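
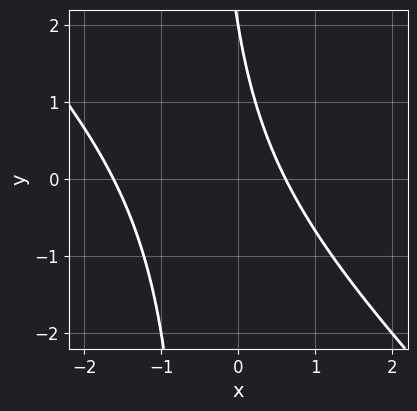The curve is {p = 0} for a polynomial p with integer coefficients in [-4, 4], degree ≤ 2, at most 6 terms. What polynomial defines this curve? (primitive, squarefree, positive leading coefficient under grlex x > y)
1. deg p = 2. The shape is more complex than any degree-1 curve.
2. From the visible intercepts: it meets the y-axis at y = 2 (among the integer gridlines).
3. Matching integer coefficients to the picture gives p.

2*x^2 + 2*x*y + 2*x + y - 2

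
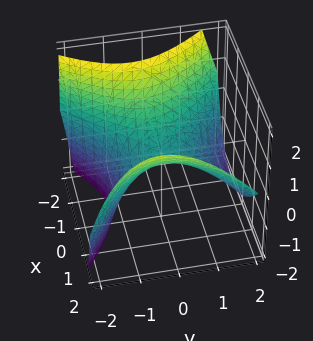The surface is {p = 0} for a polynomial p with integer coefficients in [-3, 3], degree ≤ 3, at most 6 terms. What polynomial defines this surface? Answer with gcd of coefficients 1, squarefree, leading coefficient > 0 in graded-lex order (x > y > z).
First, the degree is 2 — a generic line meets the surface in up to 2 points.
Then, against the integer gridlines: it crosses the y-axis at the gridline y = 0; it meets the z-axis at z = 0 (among the integer gridlines); it crosses the x-axis at the gridline x = 0.
Finally, matching integer coefficients to the picture gives p.

2*x^2 - x*z - 2*y^2 - y*z - 3*z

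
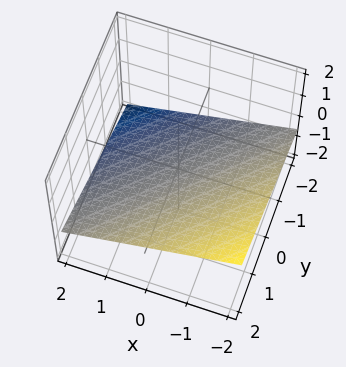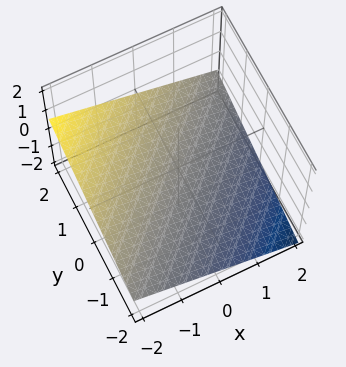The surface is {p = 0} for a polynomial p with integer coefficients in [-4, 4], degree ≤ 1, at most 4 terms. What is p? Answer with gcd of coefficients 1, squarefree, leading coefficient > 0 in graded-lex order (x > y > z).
x - y + 3*z + 2

(a) deg p = 1.
(b) Reading off the gridlines: it crosses the x-axis at the gridline x = -2; it meets the y-axis at y = 2 (among the integer gridlines).
(c) Putting this together gives p.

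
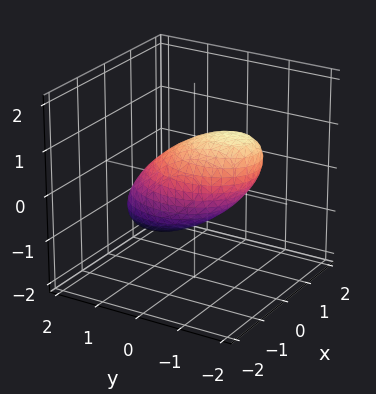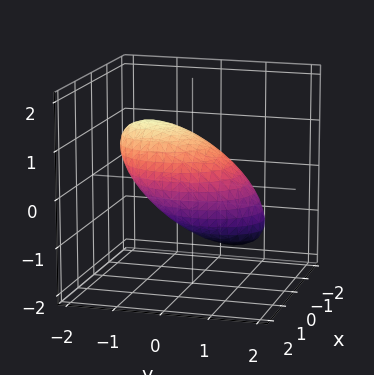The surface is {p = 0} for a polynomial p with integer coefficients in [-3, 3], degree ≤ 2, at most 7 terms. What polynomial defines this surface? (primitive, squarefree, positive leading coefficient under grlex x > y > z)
3*x^2 + 2*y^2 + 3*y*z + 3*z^2 - 3

First, degree: the shape is more complex than any degree-1 surface, so deg p = 2.
Then, checking where it meets the axes: the z-axis gridline crossings are at z ∈ {-1, 1}; among the integer gridlines, it crosses the x-axis at x ∈ {-1, 1}.
Finally, assembling these constraints gives the stated polynomial.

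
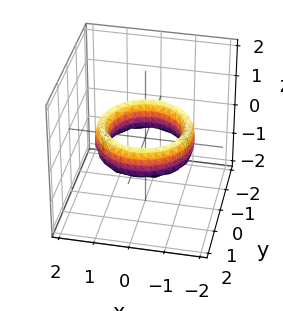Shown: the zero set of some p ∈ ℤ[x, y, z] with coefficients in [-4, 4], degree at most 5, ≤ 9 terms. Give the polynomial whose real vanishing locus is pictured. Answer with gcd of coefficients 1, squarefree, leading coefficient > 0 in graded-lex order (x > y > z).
1. Degree: a generic line meets the surface in up to 4 points, so deg p = 4.
2. By symmetry, the surface is invariant under rotation about z: p = q(x² + y², z).
3. From the axis intercepts and sections: the y-axis gridline crossings are at y ∈ {-1, 1}; the surface avoids every integer z-axis point in the box; among the integer gridlines, it crosses the x-axis at x ∈ {-1, 1}; a circular section at z = 0 has radius exactly 1.
4. Matching integer coefficients to the picture gives p.

x^4 + 2*x^2*y^2 + y^4 - 3*x^2 - 3*y^2 + z^2 + 2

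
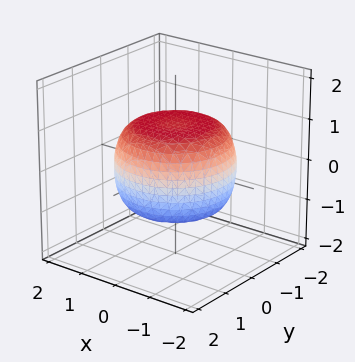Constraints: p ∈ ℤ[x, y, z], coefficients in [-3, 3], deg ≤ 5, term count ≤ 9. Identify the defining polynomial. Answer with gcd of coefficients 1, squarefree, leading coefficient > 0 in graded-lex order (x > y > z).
x^4 + 2*x^2*y^2 + y^4 - x^2 - y^2 + 2*z^2 - 2

First, deg p = 4. A generic line meets the surface in up to 4 points.
Then, symmetries: rotational symmetry about the z-axis ⇒ p depends on x, y only through x² + y².
Then, from the visible intercepts: the z-axis gridline crossings are at z ∈ {-1, 1}; a circular section at z = 1 has radius exactly 1.
Finally, these observations pin down the coefficients.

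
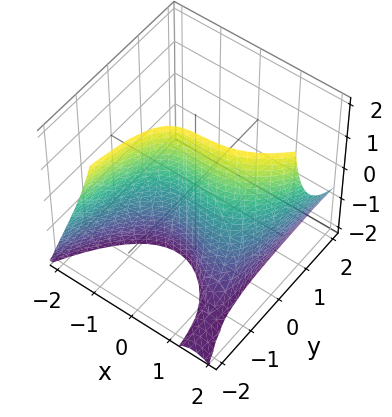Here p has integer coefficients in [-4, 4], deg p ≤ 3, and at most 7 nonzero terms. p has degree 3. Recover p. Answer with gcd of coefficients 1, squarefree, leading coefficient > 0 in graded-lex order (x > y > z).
x^3 - x*y*z - x^2 - 3*y - 1

1. The degree is 3 — the shape is more complex than any degree-2 surface.
2. Reading off the gridlines: the surface avoids every integer z-axis point in the box.
3. Together with the visible shape, these determine p as stated.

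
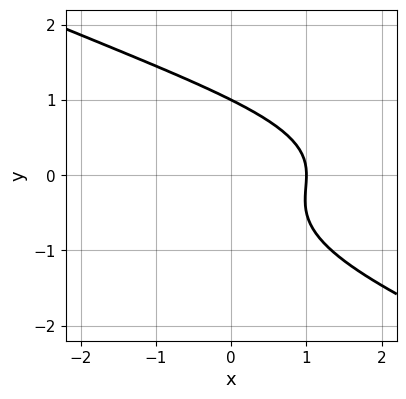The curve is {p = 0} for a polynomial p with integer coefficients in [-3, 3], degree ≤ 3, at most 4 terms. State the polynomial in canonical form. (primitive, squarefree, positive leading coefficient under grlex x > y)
1. deg p = 3. The shape is more complex than any degree-2 curve.
2. From the axis intercepts and sections: one x-axis crossing is at x = 1; it crosses the y-axis at the gridline y = 1.
3. Putting this together gives p.

x*y^2 + 2*y^3 + 2*x - 2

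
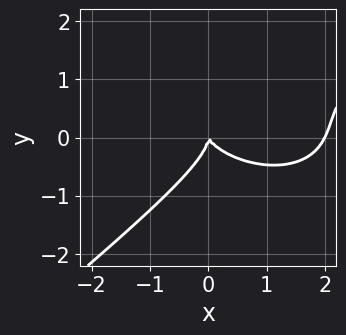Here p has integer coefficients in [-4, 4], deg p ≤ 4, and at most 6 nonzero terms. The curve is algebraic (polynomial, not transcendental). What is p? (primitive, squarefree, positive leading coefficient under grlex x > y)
x^3 + x*y^2 - 3*y^3 - 2*x^2 - x*y

The degree is 3 — the shape is more complex than any degree-2 curve.
From the visible intercepts: the x-axis gridline crossings are at x ∈ {0, 2}; it meets the y-axis at y = 0 (among the integer gridlines).
Assembling these constraints gives the stated polynomial.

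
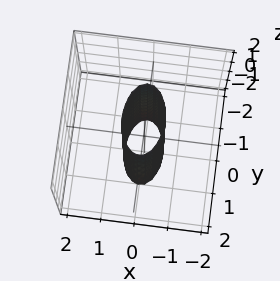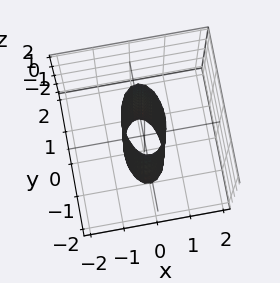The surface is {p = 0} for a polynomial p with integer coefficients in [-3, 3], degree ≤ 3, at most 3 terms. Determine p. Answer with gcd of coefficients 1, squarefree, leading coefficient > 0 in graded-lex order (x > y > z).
3*x^2 + y^2 - 1

First, degree: a cylinder; a quadric, so deg p = 2.
Then, symmetries: it's symmetric under y → −y, forcing even powers of y; it's symmetric under z → −z, forcing even powers of z; mirror symmetry x ↦ −x ⇒ only even powers of x.
Then, checking where it meets the axes: the y-axis gridline crossings are at y ∈ {-1, 1}; it misses every integer gridline on the z-axis.
Finally, putting this together gives p.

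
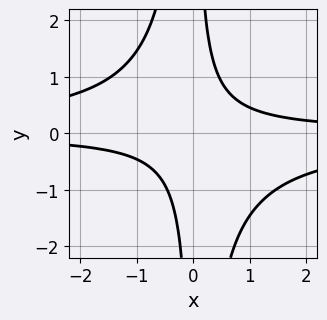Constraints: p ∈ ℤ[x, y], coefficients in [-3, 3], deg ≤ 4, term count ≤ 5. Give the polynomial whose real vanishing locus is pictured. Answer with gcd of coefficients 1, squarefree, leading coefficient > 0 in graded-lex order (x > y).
3*x^2*y^2 + 3*x*y - 2

(a) The degree is 4 — a generic line meets the curve in up to 4 points.
(b) Reading off the gridlines: it misses every integer gridline on the y-axis; it misses every integer gridline on the x-axis.
(c) Together with the visible shape, these determine p as stated.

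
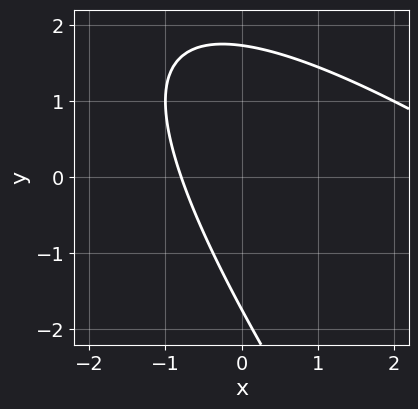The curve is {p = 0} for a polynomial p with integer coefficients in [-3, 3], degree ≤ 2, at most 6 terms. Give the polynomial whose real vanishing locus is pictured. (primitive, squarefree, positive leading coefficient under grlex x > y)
x^2 + 2*x*y + y^2 - 3*x - 3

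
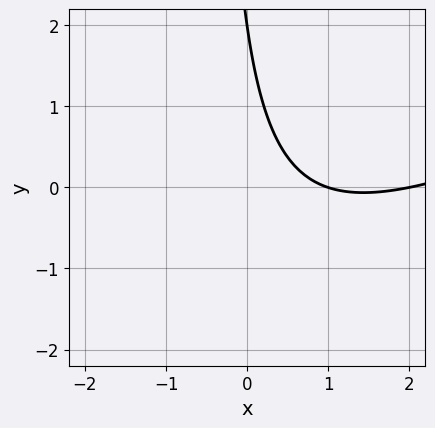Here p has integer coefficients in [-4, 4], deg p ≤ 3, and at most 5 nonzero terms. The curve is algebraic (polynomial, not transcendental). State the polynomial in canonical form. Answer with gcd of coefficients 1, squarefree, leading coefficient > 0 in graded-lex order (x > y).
First, degree: no degree-1 curve has this shape, so deg p = 2.
Then, observable constraints: the x-axis gridline crossings are at x ∈ {1, 2}; it crosses the y-axis at the gridline y = 2.
Finally, together with the visible shape, these determine p as stated.

x^2 - 2*x*y - 3*x - y + 2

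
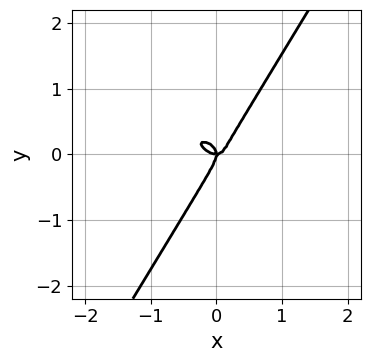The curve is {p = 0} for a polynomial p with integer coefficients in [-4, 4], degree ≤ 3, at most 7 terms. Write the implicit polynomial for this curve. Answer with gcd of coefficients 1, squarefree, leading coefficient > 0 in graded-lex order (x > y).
3*x^3 + 3*x^2*y + 2*x*y^2 - 3*y^3 - x*y

First, the degree is 3 — the shape is more complex than any degree-2 curve.
Next, reading off the gridlines: one x-axis crossing is at x = 0; it crosses the y-axis at the gridline y = 0.
Finally, matching integer coefficients to the picture gives p.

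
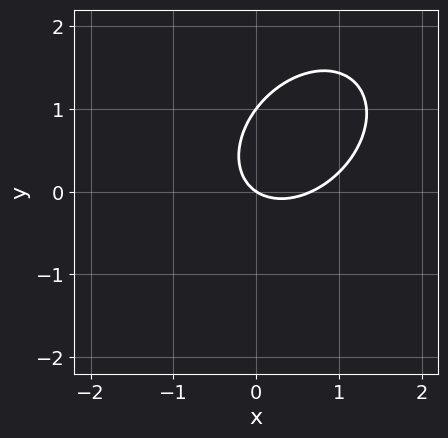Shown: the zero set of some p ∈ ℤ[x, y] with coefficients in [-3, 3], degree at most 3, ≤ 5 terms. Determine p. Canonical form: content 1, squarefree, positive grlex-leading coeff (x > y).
The degree is 2 — a generic line meets the curve in up to 2 points.
From the visible intercepts: it crosses the x-axis at the gridline x = 0; the y-axis gridline crossings are at y ∈ {0, 1}.
The integer polynomial consistent with all of this is the stated p.

3*x^2 - 2*x*y + 3*y^2 - 2*x - 3*y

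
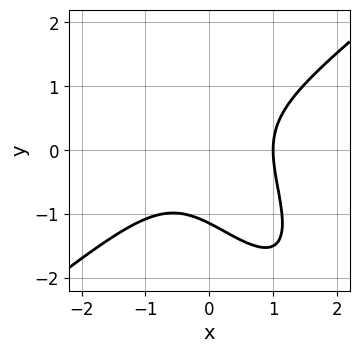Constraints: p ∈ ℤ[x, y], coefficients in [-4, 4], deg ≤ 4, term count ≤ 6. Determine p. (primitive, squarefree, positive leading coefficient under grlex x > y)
3*x^3 - 3*x*y^2 - 2*y^3 - 3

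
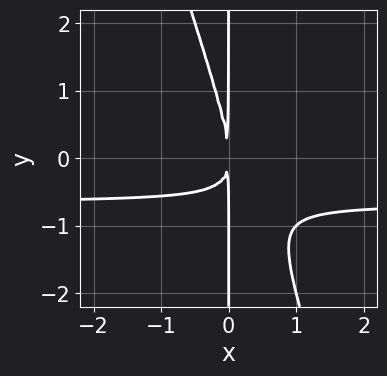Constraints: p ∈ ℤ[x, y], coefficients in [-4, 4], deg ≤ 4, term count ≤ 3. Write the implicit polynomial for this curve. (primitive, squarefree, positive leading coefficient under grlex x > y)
deg p = 3.
From the axis intercepts and sections: the visible y-axis segment lies entirely on the curve.
Fitting integer coefficients to these (and the overall shape) gives p.

3*x^2*y + x*y^2 + 2*x^2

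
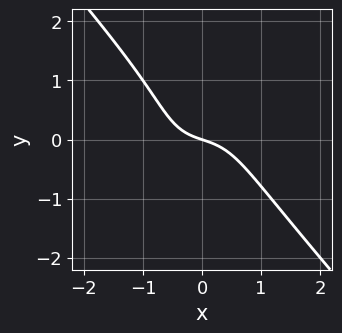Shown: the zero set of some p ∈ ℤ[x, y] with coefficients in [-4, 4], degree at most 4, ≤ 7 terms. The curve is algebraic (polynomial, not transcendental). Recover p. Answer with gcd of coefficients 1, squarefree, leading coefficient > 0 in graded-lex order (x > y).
3*x^3 + 2*y^3 - y^2 + x + 3*y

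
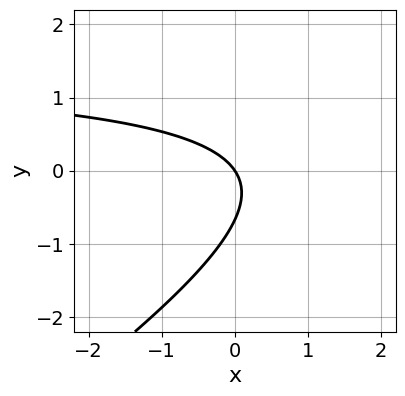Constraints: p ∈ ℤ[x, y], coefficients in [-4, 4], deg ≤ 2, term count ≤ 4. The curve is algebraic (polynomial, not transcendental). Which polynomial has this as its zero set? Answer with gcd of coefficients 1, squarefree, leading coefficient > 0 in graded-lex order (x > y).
1. deg p = 2. No degree-1 curve has this shape.
2. Against the integer gridlines: it crosses the x-axis at the gridline x = 0; one y-axis crossing is at y = 0.
3. Solving for integer coefficients yields p as stated.

2*x*y - 3*y^2 - 3*x - 2*y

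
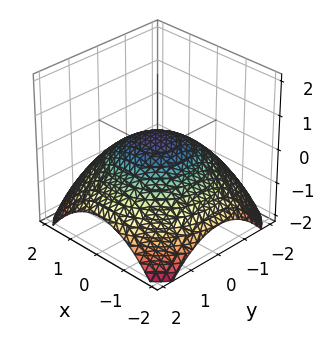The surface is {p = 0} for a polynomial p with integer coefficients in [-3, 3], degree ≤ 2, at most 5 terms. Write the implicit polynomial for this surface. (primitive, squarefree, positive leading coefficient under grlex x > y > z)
First, deg p = 2. A generic line meets the surface in up to 2 points.
Next, by symmetry, the z-axis is an axis of rotation, so x and y enter only as x² + y².
Next, checking where it meets the axes: the y-axis gridline crossings are at y ∈ {-1, 1}; a circular section at z = 0 has radius exactly 1.
Finally, assembling these constraints gives the stated polynomial. Check: (1, 0, 0) on the x-axis lies on the surface, and p(1, 0, 0) = 0. ✓

x^2 + y^2 + 3*z - 1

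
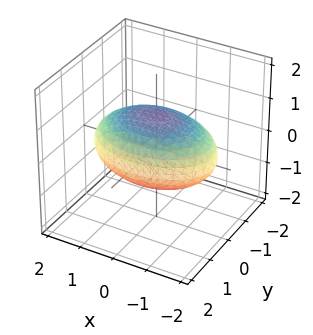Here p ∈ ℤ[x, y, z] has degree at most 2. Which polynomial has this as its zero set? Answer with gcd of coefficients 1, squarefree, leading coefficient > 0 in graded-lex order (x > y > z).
(a) Degree: a closed, bounded, convex surface; a quadric, so deg p = 2.
(b) Symmetries: it's symmetric under y → −y, forcing even powers of y; mirror symmetry z ↦ −z ⇒ only even powers of z; the x ↦ −x reflection is a symmetry, so x appears only in even powers.
(c) Observable constraints: the z-axis gridline crossings are at z ∈ {-1, 1}.
(d) These observations pin down the coefficients.

x^2 + 2*y^2 + 3*z^2 - 3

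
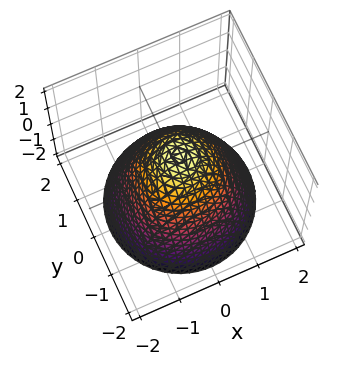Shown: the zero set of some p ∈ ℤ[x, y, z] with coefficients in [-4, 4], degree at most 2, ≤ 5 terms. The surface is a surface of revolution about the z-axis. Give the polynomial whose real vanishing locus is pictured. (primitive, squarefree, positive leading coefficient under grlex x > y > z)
x^2 + y^2 + z - 1

First, the degree is 2 — a generic line meets the surface in up to 2 points.
Then, symmetries: rotational symmetry about the z-axis ⇒ p depends on x, y only through x² + y².
Then, observable constraints: the x-axis gridline crossings are at x ∈ {-1, 1}; a circular section at z = 0 has radius exactly 1; one z-axis crossing is at z = 1; the y-axis gridline crossings are at y ∈ {-1, 1}.
Finally, solving for integer coefficients yields p as stated.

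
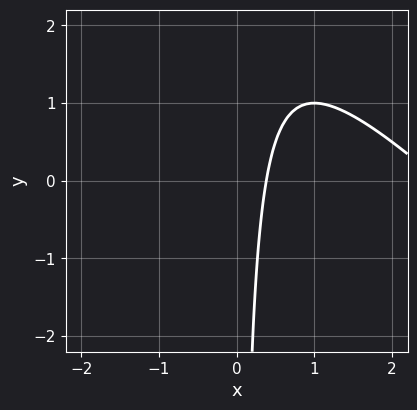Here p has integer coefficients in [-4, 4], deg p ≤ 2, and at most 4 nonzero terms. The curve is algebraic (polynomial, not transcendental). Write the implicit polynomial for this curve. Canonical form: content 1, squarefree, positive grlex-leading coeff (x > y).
The degree is 2 — no degree-1 curve has this shape.
Checking where it meets the axes: it misses every integer gridline on the y-axis.
These observations pin down the coefficients.

x^2 + x*y - 3*x + 1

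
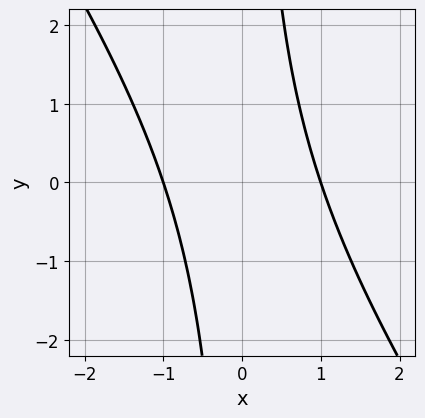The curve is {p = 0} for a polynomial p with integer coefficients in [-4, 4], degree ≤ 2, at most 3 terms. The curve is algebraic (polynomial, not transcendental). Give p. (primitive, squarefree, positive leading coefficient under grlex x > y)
First, degree: the shape is more complex than any degree-1 curve, so deg p = 2.
Next, checking where it meets the axes: no y-intercept at any integer in the box; the x-axis gridline crossings are at x ∈ {-1, 1}.
Finally, fitting integer coefficients to these (and the overall shape) gives p.

3*x^2 + 2*x*y - 3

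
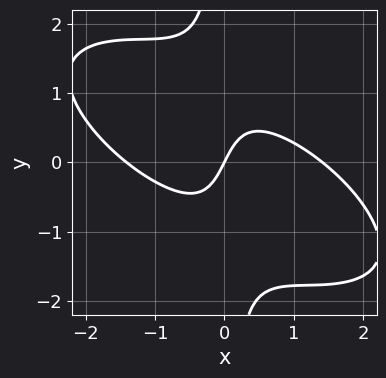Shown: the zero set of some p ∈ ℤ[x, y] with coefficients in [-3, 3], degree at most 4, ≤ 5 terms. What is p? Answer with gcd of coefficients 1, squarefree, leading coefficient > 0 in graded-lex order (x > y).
deg p = 3.
Against the integer gridlines: it meets the y-axis at y = 0 (among the integer gridlines); it crosses the x-axis at the gridline x = 0.
Putting this together gives p.

x^3 + 2*x^2*y + 2*x*y^2 - 2*x + y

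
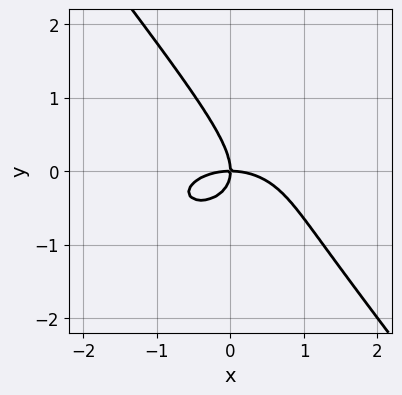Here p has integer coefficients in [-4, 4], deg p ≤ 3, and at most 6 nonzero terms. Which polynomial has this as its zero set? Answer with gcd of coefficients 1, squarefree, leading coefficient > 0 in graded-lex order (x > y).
1. Degree: a generic line meets the curve in up to 3 points, so deg p = 3.
2. From the axis intercepts and sections: it crosses the y-axis at the gridline y = 0; it meets the x-axis at x = 0 (among the integer gridlines).
3. These observations pin down the coefficients.

x^3 + 2*x*y^2 + 2*y^3 + 2*x*y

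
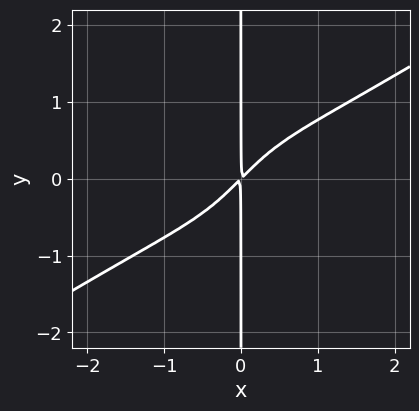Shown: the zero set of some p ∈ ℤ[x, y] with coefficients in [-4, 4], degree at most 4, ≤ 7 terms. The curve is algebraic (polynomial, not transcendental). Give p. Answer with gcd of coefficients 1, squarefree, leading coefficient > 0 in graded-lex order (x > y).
2*x^4 - 2*x^3*y - 2*x^2*y^2 + 3*x^2 - 3*x*y

(a) deg p = 4. A generic line meets the curve in up to 4 points.
(b) Checking where it meets the axes: the visible y-axis segment lies entirely on the curve.
(c) Fitting integer coefficients to these (and the overall shape) gives p.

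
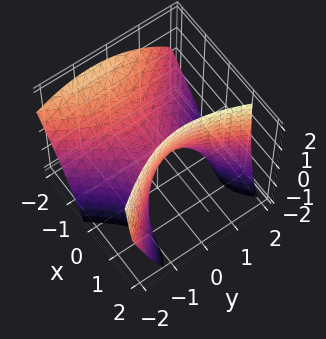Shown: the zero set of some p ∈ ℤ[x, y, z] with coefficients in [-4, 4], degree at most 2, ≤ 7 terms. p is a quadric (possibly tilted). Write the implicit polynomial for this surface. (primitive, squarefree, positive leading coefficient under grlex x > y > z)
(a) Degree: a generic line meets the surface in up to 2 points, so deg p = 2.
(b) Observable constraints: one z-axis crossing is at z = 0; one x-axis crossing is at x = 0.
(c) Matching integer coefficients to the picture gives p.

3*x^2 + x*y + 3*x*z - 2*y^2 - 3*z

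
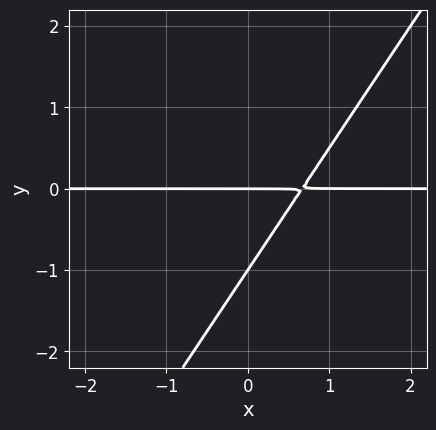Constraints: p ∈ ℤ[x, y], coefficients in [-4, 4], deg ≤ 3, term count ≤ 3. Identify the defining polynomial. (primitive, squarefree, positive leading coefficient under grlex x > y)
deg p = 2. No degree-1 curve has this shape.
Observable constraints: every point of the x-axis in the box is on the curve; the y-axis gridline crossings are at y ∈ {-1, 0}.
Assembling these constraints gives the stated polynomial.

3*x*y - 2*y^2 - 2*y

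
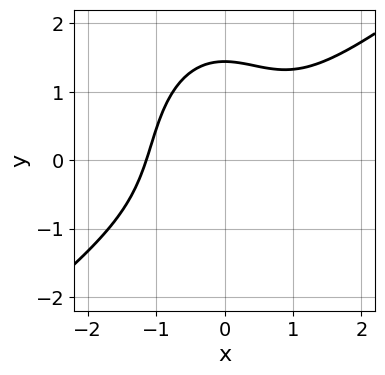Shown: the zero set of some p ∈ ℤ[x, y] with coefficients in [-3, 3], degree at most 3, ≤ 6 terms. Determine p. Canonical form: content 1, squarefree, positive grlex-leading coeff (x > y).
2*x^3 - 2*x^2*y - y^3 + 3

1. The degree is 3 — a generic line meets the curve in up to 3 points.
2. Matching integer coefficients to the picture gives p.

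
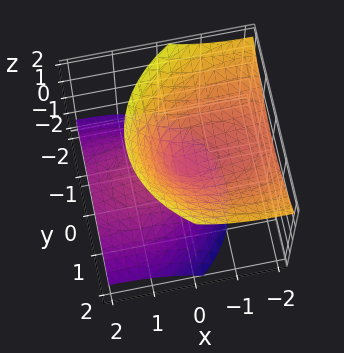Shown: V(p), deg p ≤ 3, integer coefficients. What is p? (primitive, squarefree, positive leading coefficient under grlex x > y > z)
(a) I count 2 distinct pieces. Treating them together as one polynomial.
(b) deg p = 2. No degree-1 surface has this shape.
(c) From the visible intercepts: it meets the z-axis at z = 0 (among the integer gridlines); it crosses the y-axis at the gridline y = 0.
(d) Putting this together gives p.

x^2 + 3*x*z + 2*y^2 - 2*z^2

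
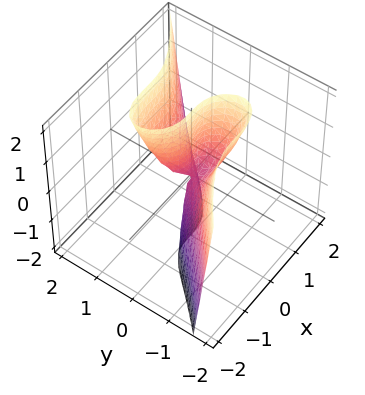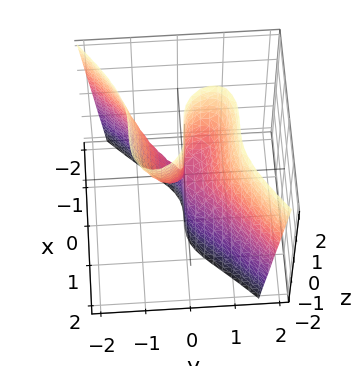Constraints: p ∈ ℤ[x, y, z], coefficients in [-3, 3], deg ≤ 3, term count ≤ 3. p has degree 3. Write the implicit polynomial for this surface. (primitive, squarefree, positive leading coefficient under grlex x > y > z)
(a) deg p = 3. A generic line meets the surface in up to 3 points.
(b) From the axis intercepts and sections: it crosses the x-axis at the gridline x = 0; one y-axis crossing is at y = 0; every point of the z-axis in the box is on the surface.
(c) The integer polynomial consistent with all of this is the stated p.

2*x^3 - 3*y^3 + 2*y*z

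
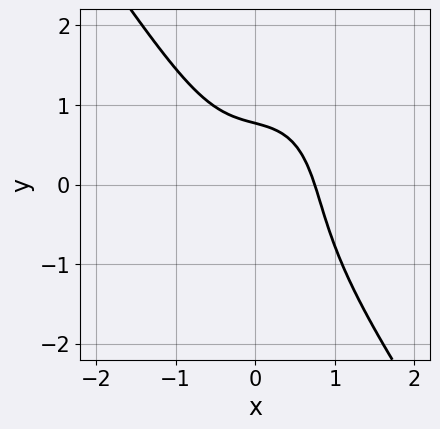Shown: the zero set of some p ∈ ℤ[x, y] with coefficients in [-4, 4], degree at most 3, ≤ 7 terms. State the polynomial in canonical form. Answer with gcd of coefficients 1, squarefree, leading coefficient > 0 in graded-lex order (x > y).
Degree: no degree-2 curve has this shape, so deg p = 3.
The integer polynomial consistent with all of this is the stated p.

3*x^3 + y^3 + x + 2*y - 2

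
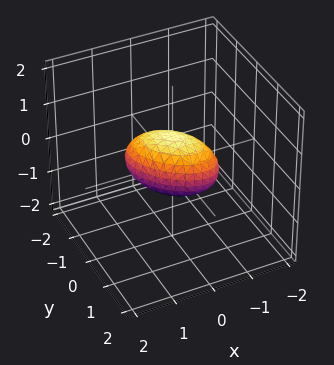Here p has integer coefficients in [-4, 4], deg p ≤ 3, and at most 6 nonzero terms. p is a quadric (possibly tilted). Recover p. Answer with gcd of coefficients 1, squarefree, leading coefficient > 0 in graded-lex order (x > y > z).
3*x^2 + 3*x*y + 3*y^2 + 3*z^2 - 2

1. Degree: no degree-1 surface has this shape, so deg p = 2.
2. Solving for integer coefficients yields p as stated.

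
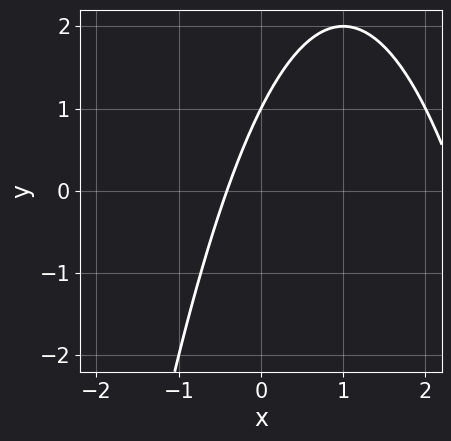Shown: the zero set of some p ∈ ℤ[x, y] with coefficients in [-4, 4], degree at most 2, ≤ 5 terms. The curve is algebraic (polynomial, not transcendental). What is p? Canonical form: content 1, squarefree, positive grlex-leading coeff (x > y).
1. Degree: no degree-1 curve has this shape, so deg p = 2.
2. From the visible intercepts: one y-axis crossing is at y = 1.
3. Solving for integer coefficients yields p as stated.

x^2 - 2*x + y - 1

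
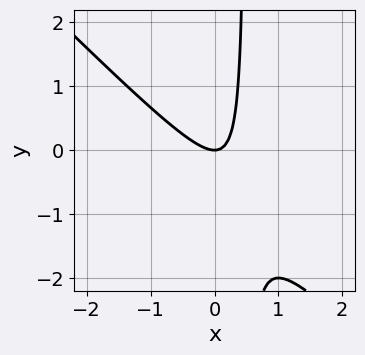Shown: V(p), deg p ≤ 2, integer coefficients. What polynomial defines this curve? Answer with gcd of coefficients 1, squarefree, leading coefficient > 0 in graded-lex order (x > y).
1. The degree is 2 — a generic line meets the curve in up to 2 points.
2. Observable constraints: it meets the y-axis at y = 0 (among the integer gridlines); it meets the x-axis at x = 0 (among the integer gridlines).
3. These observations pin down the coefficients.

2*x^2 + 2*x*y - y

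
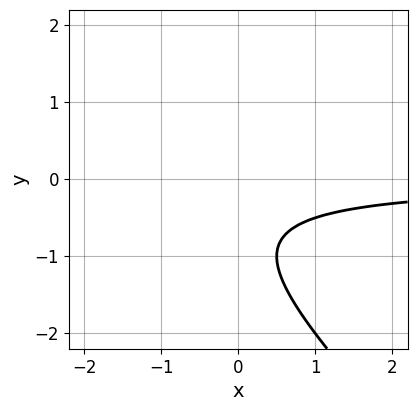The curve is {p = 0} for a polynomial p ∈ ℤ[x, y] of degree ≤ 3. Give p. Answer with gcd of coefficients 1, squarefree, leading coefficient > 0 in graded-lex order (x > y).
2*x*y + 2*y^2 + 3*y + 2

deg p = 2. No degree-1 curve has this shape.
Checking where it meets the axes: it misses every integer gridline on the y-axis; the curve avoids every integer x-axis point in the box.
The integer polynomial consistent with all of this is the stated p.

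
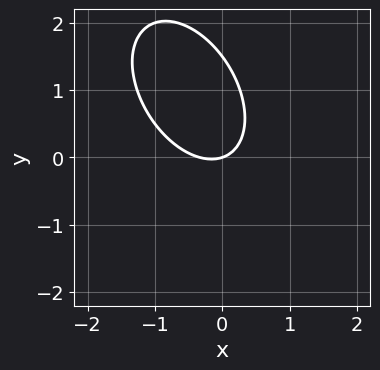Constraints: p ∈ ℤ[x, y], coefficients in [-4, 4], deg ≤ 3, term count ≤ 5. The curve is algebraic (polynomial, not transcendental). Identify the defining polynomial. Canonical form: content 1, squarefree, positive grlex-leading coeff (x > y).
Degree: the shape is more complex than any degree-1 curve, so deg p = 2.
From the axis intercepts and sections: it meets the y-axis at y = 0 (among the integer gridlines); it crosses the x-axis at the gridline x = 0.
Assembling these constraints gives the stated polynomial.

3*x^2 + 2*x*y + 2*y^2 + x - 3*y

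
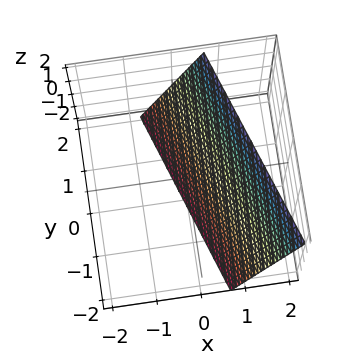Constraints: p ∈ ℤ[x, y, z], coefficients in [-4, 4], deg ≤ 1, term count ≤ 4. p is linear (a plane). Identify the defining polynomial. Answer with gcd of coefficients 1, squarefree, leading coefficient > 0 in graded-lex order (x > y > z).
3*x + y - z - 2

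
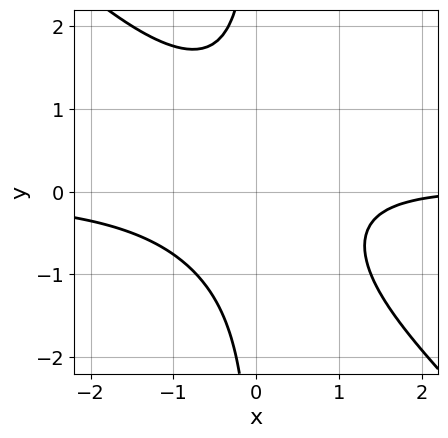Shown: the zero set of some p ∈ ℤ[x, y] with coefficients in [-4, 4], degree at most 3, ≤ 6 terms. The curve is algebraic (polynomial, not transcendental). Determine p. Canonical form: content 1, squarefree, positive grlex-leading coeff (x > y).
3*x^2*y + 3*x*y^2 - x + 3

(a) deg p = 3. No degree-2 curve has this shape.
(b) From the visible intercepts: the curve avoids every integer y-axis point in the box; it misses every integer gridline on the x-axis.
(c) Putting this together gives p.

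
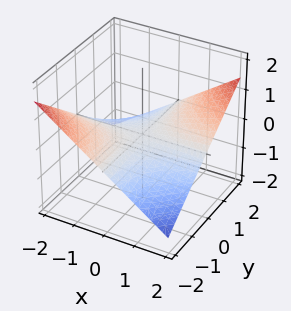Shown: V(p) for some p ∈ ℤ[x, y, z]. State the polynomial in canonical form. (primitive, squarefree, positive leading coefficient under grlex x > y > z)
The degree is 2 — a hyperbolic paraboloid; a quadric.
From the visible intercepts: the visible y-axis segment lies entirely on the surface; the visible x-axis segment lies entirely on the surface; one z-axis crossing is at z = 0.
Matching integer coefficients to the picture gives p.

x*y - 3*z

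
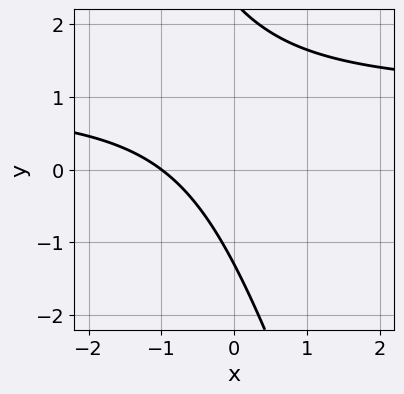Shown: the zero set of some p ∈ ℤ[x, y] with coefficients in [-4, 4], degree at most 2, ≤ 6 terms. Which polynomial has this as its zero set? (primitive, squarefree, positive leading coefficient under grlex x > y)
3*x*y + y^2 - 3*x - y - 3

1. Degree: the shape is more complex than any degree-1 curve, so deg p = 2.
2. Checking where it meets the axes: it meets the x-axis at x = -1 (among the integer gridlines).
3. Fitting integer coefficients to these (and the overall shape) gives p.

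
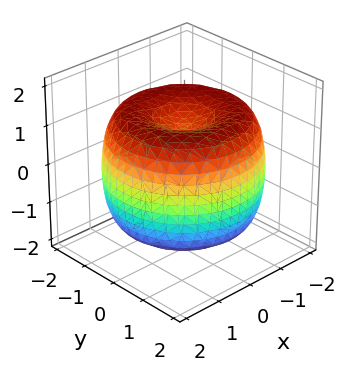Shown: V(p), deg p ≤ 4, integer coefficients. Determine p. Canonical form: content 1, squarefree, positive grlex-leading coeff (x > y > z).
x^4 + 2*x^2*y^2 + y^4 - 3*x^2 - 3*y^2 + 2*z^2 - 2

(a) Degree: no degree-3 surface has this shape, so deg p = 4.
(b) By symmetry, the z-axis is an axis of rotation, so x and y enter only as x² + y².
(c) Against the integer gridlines: a circular section at z = 1 has radius between 1 and 2; among the integer gridlines, it crosses the z-axis at z ∈ {-1, 1}.
(d) Together with the visible shape, these determine p as stated.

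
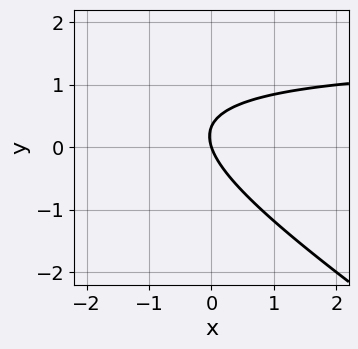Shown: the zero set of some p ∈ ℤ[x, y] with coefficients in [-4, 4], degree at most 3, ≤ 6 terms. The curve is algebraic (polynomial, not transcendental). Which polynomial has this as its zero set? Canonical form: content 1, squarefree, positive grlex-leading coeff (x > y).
2*x*y + 3*y^2 - 3*x - y

Degree: the shape is more complex than any degree-1 curve, so deg p = 2.
Reading off the gridlines: it meets the y-axis at y = 0 (among the integer gridlines); it crosses the x-axis at the gridline x = 0.
Assembling these constraints gives the stated polynomial.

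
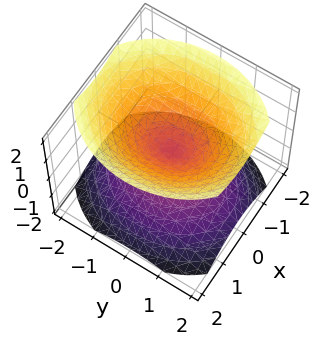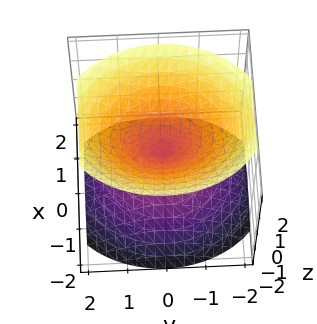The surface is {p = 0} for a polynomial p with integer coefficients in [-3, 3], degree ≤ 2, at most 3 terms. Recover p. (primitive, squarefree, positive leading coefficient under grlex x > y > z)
3*x^2 + 2*y^2 - 3*z^2

(a) There are 2 components. Treating them together as one polynomial.
(b) deg p = 2. Two nappes meeting at a single point; a quadric.
(c) Symmetries: mirror symmetry z ↦ −z ⇒ only even powers of z; it's symmetric under y → −y, forcing even powers of y; it's symmetric under x → −x, forcing even powers of x.
(d) Checking where it meets the axes: one x-axis crossing is at x = 0; it crosses the y-axis at the gridline y = 0; it crosses the z-axis at the gridline z = 0.
(e) Assembling these constraints gives the stated polynomial.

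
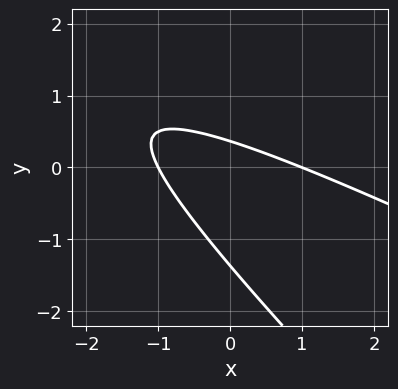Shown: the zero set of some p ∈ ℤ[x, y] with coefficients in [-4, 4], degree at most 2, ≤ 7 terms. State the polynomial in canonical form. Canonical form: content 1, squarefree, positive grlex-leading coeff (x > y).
1. Degree: the shape is more complex than any degree-1 curve, so deg p = 2.
2. Observable constraints: among the integer gridlines, it crosses the x-axis at x ∈ {-1, 1}.
3. The integer polynomial consistent with all of this is the stated p.

x^2 + 3*x*y + 2*y^2 + 2*y - 1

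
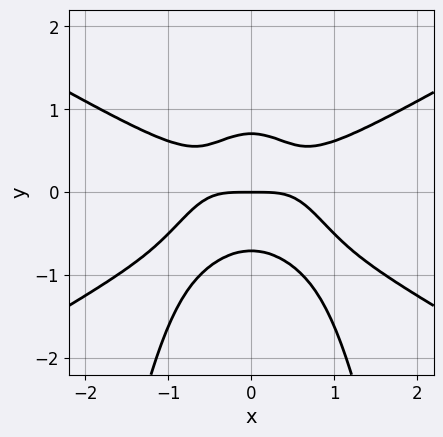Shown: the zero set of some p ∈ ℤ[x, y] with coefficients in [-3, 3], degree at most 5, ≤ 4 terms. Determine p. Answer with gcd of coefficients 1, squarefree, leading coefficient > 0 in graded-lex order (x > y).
x^4 - 3*x^2*y^2 - 2*y^3 + y

1. The degree is 4 — a generic line meets the curve in up to 4 points.
2. Symmetries: it's symmetric under x → −x, forcing even powers of x.
3. From the axis intercepts and sections: one x-axis crossing is at x = 0; one y-axis crossing is at y = 0.
4. Matching integer coefficients to the picture gives p.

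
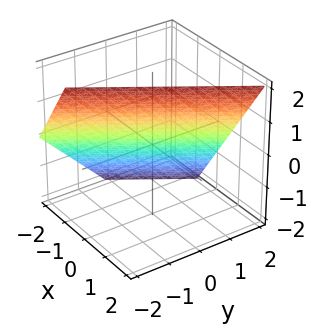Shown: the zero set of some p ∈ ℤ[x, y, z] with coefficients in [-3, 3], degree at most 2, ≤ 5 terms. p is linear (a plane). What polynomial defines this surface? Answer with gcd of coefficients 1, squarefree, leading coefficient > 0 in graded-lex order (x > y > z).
3*x - 2*y - 2*z + 2

1. deg p = 1.
2. Reading off the gridlines: it meets the z-axis at z = 1 (among the integer gridlines); it crosses the y-axis at the gridline y = 1.
3. These observations pin down the coefficients.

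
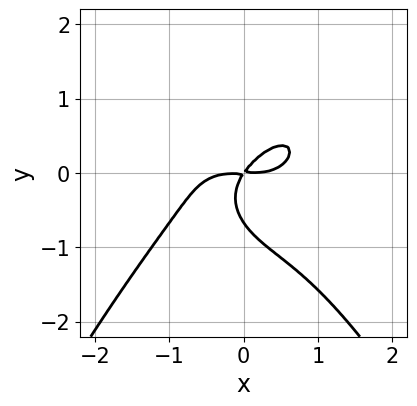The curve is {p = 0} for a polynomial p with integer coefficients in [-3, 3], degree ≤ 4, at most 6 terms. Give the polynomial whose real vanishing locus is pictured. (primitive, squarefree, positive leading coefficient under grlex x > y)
First, deg p = 4.
Finally, matching integer coefficients to the picture gives p.

2*x^4 + 3*y^3 - 3*x*y + 2*y^2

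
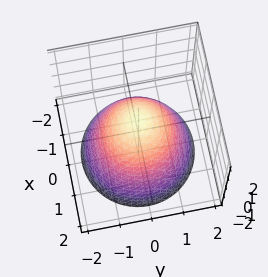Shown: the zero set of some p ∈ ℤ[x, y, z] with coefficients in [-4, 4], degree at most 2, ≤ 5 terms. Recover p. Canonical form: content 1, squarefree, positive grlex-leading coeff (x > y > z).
x^2 + y^2 + z - 1

First, deg p = 2. The shape is more complex than any degree-1 surface.
Then, by symmetry, the surface is invariant under rotation about z: p = q(x² + y², z).
Then, checking where it meets the axes: one z-axis crossing is at z = 1; the y-axis gridline crossings are at y ∈ {-1, 1}; a circular section at z = -2 has radius between 1 and 2; the x-axis gridline crossings are at x ∈ {-1, 1}.
Finally, together with the visible shape, these determine p as stated.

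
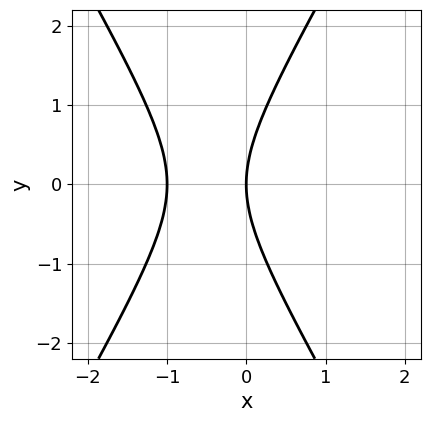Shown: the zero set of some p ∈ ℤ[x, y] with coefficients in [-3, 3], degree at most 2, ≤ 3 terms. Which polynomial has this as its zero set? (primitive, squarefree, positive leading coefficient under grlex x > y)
3*x^2 - y^2 + 3*x

Degree: the shape is more complex than any degree-1 curve, so deg p = 2.
Symmetries: it's symmetric under y → −y, forcing even powers of y.
Reading off the gridlines: it crosses the y-axis at the gridline y = 0; among the integer gridlines, it crosses the x-axis at x ∈ {-1, 0}.
Fitting integer coefficients to these (and the overall shape) gives p.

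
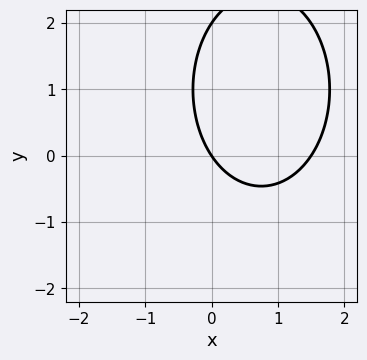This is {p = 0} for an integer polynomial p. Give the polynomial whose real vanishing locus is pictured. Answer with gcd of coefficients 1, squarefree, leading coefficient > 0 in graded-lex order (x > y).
2*x^2 + y^2 - 3*x - 2*y

(a) The degree is 2 — no degree-1 curve has this shape.
(b) Checking where it meets the axes: among the integer gridlines, it crosses the y-axis at y ∈ {0, 2}; one x-axis crossing is at x = 0.
(c) Fitting integer coefficients to these (and the overall shape) gives p.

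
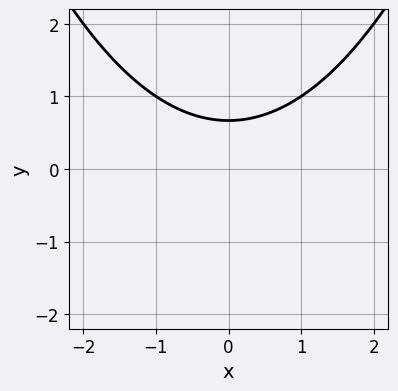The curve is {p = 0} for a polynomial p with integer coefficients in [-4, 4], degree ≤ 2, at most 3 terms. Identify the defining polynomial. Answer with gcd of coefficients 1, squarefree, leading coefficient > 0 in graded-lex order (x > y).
1. Degree: no degree-1 curve has this shape, so deg p = 2.
2. Symmetries: the x ↦ −x reflection is a symmetry, so x appears only in even powers.
3. Observable constraints: no x-intercept at any integer in the box.
4. Putting this together gives p.

x^2 - 3*y + 2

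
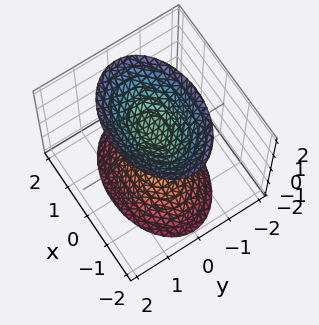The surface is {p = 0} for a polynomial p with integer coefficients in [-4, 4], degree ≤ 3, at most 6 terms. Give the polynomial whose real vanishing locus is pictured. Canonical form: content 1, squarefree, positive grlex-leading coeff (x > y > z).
1. I count 2 distinct pieces.
2. deg p = 2.
3. Symmetries: mirror symmetry y ↦ −y ⇒ only even powers of y; the z ↦ −z reflection is a symmetry, so z appears only in even powers; it's symmetric under x → −x, forcing even powers of x.
4. Reading off the gridlines: it misses every integer gridline on the x-axis; among the integer gridlines, it crosses the z-axis at z ∈ {-1, 1}; no y-intercept at any integer in the box.
5. Assembling these constraints gives the stated polynomial.

x^2 + 2*y^2 - z^2 + 1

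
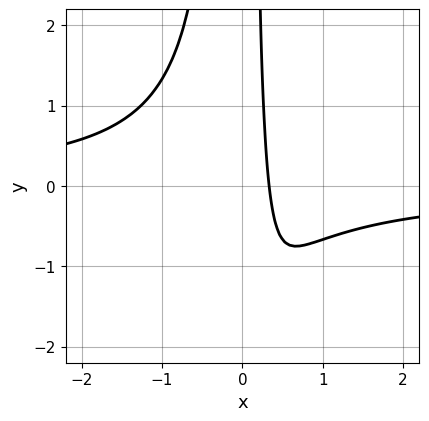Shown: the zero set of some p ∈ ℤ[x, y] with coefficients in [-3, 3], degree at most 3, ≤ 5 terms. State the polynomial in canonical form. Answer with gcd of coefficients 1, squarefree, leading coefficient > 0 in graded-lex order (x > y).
First, degree: no degree-2 curve has this shape, so deg p = 3.
Next, against the integer gridlines: it misses every integer gridline on the y-axis.
Finally, matching integer coefficients to the picture gives p.

3*x^2*y + 3*x - 1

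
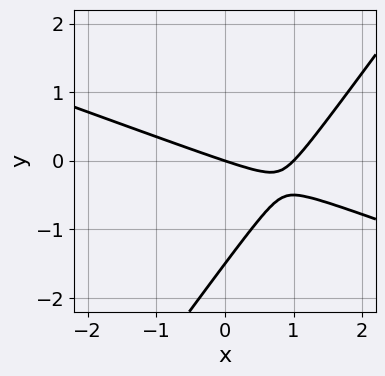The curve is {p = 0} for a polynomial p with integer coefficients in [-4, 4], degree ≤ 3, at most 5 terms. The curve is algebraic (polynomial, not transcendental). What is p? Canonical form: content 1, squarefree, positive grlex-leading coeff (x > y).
x^2 + 2*x*y - 2*y^2 - x - 3*y

1. deg p = 2.
2. Checking where it meets the axes: it meets the y-axis at y = 0 (among the integer gridlines); among the integer gridlines, it crosses the x-axis at x ∈ {0, 1}.
3. The integer polynomial consistent with all of this is the stated p.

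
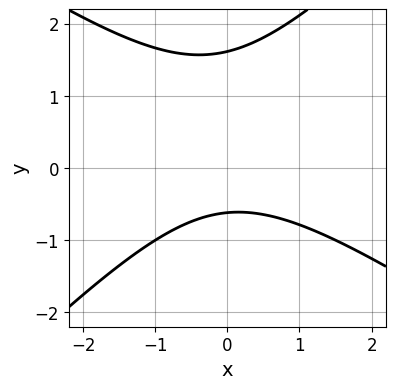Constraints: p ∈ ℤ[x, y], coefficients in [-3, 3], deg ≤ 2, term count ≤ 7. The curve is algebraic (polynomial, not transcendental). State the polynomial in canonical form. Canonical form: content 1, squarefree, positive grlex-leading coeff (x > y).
2*x^2 + x*y - 3*y^2 + 3*y + 3

First, deg p = 2.
Next, checking where it meets the axes: the curve avoids every integer x-axis point in the box.
Finally, together with the visible shape, these determine p as stated.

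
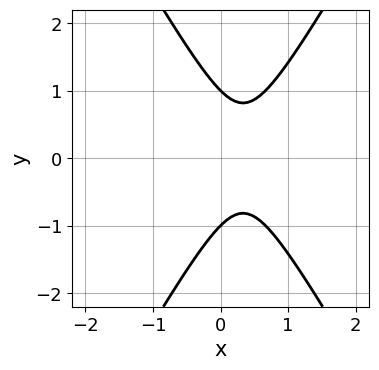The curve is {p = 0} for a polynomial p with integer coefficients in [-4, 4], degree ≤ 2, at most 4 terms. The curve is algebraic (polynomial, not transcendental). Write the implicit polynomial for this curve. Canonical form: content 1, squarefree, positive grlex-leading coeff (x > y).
First, degree: no degree-1 curve has this shape, so deg p = 2.
Next, symmetries: the y ↦ −y reflection is a symmetry, so y appears only in even powers.
Then, observable constraints: the y-axis gridline crossings are at y ∈ {-1, 1}; the curve avoids every integer x-axis point in the box.
Finally, fitting integer coefficients to these (and the overall shape) gives p.

3*x^2 - y^2 - 2*x + 1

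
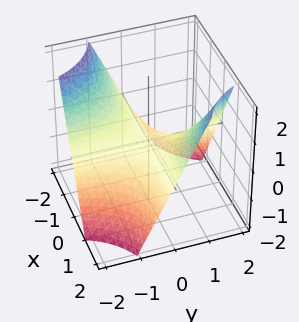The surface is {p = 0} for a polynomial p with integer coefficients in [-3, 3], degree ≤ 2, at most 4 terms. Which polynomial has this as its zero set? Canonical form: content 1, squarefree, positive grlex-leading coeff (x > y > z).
deg p = 2. A saddle surface; a quadric.
From the visible intercepts: every point of the x-axis in the box is on the surface; one z-axis crossing is at z = 0.
These observations pin down the coefficients. Check: (0, 1, 0) on the y-axis lies on the surface, and p(0, 1, 0) = 0. ✓

x*y - z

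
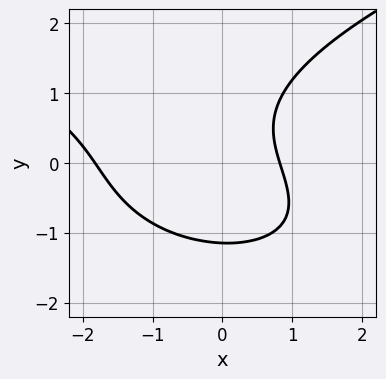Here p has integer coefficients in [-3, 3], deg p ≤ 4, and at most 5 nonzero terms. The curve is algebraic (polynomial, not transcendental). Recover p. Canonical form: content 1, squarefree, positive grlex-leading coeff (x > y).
2*y^3 - 2*x^2 - 2*x*y - 2*x + 3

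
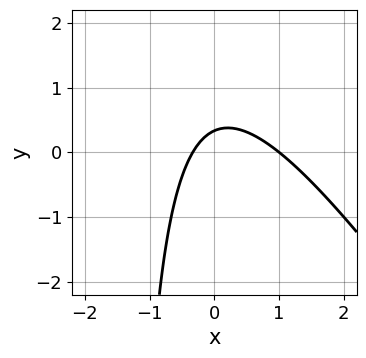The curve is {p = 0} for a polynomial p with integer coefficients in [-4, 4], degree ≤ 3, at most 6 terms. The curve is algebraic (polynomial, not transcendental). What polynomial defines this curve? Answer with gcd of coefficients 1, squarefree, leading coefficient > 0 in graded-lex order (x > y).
1. Degree: a generic line meets the curve in up to 2 points, so deg p = 2.
2. Against the integer gridlines: it crosses the x-axis at the gridline x = 1.
3. Matching integer coefficients to the picture gives p.

3*x^2 + 2*x*y - 2*x + 3*y - 1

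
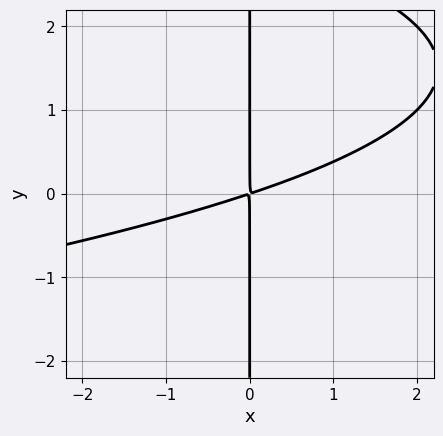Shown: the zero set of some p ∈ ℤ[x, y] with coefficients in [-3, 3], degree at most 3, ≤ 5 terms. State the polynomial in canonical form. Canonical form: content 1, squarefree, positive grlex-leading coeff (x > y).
(a) The degree is 3 — no degree-2 curve has this shape.
(b) Reading off the gridlines: every point of the y-axis in the box is on the curve.
(c) Together with the visible shape, these determine p as stated.

x*y^2 + x^2 - 3*x*y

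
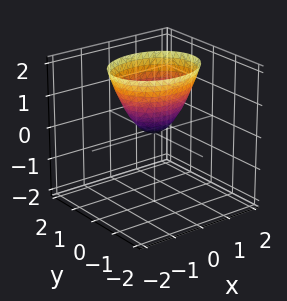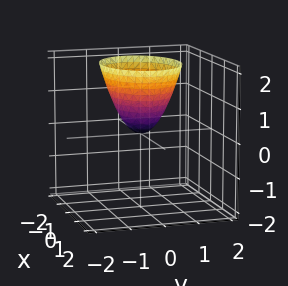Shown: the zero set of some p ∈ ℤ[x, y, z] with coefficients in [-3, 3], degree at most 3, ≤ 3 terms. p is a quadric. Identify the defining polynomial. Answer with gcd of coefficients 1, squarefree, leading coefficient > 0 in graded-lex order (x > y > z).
2*x^2 + 3*y^2 - 2*z

(a) Degree: a paraboloid; a quadric, so deg p = 2.
(b) Symmetries: mirror symmetry x ↦ −x ⇒ only even powers of x; the y ↦ −y reflection is a symmetry, so y appears only in even powers.
(c) Observable constraints: it meets the y-axis at y = 0 (among the integer gridlines); it crosses the x-axis at the gridline x = 0.
(d) Assembling these constraints gives the stated polynomial.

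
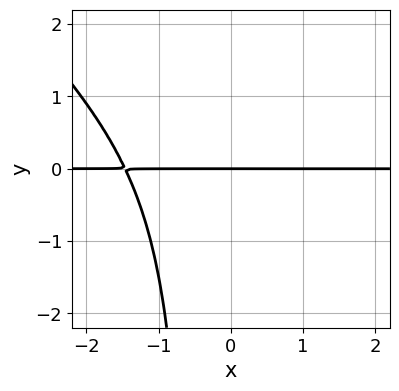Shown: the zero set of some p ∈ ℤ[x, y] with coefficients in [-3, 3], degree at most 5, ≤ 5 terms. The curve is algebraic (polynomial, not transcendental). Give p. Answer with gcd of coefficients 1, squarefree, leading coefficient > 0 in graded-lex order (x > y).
3*x^3*y + 3*x^2*y^2 + 3*x^2*y + x*y^2 + 3*y

First, the degree is 4 — a generic line meets the curve in up to 4 points.
Next, reading off the gridlines: it crosses the y-axis at the gridline y = 0; every point of the x-axis in the box is on the curve.
Finally, together with the visible shape, these determine p as stated.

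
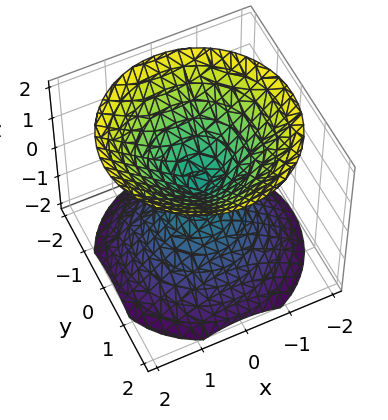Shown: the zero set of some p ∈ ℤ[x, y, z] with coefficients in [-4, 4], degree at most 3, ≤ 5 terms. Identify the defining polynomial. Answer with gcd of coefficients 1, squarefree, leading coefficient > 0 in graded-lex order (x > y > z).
x^2 + y^2 - z^2

(a) I count 2 distinct pieces.
(b) deg p = 2.
(c) Symmetries: the z-axis is an axis of rotation, so x and y enter only as x² + y²; mirror symmetry z ↦ −z ⇒ only even powers of z.
(d) Observable constraints: a circular section at z = 1 has radius exactly 1; it meets the y-axis at y = 0 (among the integer gridlines).
(e) Together with the visible shape, these determine p as stated.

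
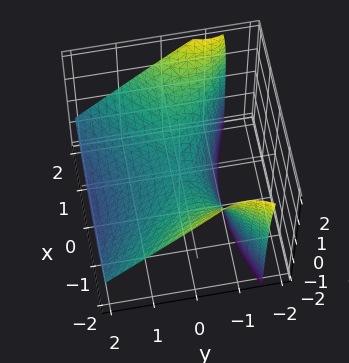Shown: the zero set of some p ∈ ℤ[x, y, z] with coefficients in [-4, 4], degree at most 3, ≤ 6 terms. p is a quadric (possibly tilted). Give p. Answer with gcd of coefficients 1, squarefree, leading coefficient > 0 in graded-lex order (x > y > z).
x^2 - 2*y^2 - 2*y*z - 3*z

deg p = 2. No degree-1 surface has this shape.
Reading off the gridlines: it crosses the x-axis at the gridline x = 0; one z-axis crossing is at z = 0; it meets the y-axis at y = 0 (among the integer gridlines).
Putting this together gives p.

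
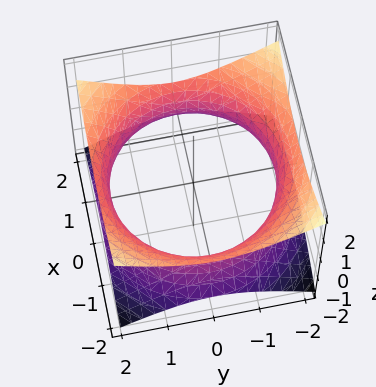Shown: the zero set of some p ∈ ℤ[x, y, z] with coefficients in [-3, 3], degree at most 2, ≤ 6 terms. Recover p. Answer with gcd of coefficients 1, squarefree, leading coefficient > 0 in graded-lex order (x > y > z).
x^2 + y^2 - 2*z^2 - 3

1. The degree is 2 — no degree-1 surface has this shape.
2. Symmetries: rotational symmetry about the z-axis ⇒ p depends on x, y only through x² + y².
3. Against the integer gridlines: it misses every integer gridline on the z-axis; a circular section at z = 0 has radius between 1 and 2.
4. Putting this together gives p.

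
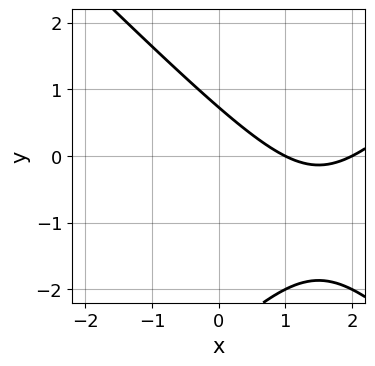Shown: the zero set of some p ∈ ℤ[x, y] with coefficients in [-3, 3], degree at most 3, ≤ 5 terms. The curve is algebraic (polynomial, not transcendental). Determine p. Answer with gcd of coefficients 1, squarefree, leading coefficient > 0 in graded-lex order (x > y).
x^2 - y^2 - 3*x - 2*y + 2

(a) deg p = 2.
(b) Checking where it meets the axes: among the integer gridlines, it crosses the x-axis at x ∈ {1, 2}.
(c) Fitting integer coefficients to these (and the overall shape) gives p.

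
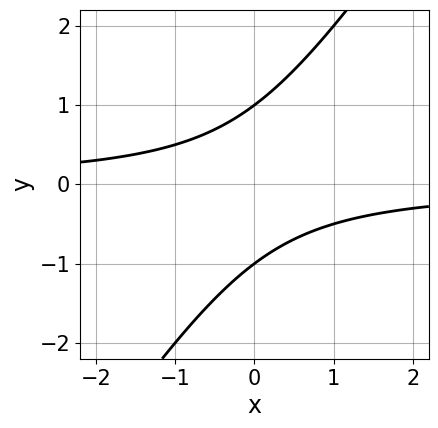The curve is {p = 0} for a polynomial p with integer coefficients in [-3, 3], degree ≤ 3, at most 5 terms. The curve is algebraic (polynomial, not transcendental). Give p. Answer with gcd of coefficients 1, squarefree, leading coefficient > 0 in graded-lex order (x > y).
1. Degree: no degree-1 curve has this shape, so deg p = 2.
2. Observable constraints: it misses every integer gridline on the x-axis; among the integer gridlines, it crosses the y-axis at y ∈ {-1, 1}.
3. Matching integer coefficients to the picture gives p.

3*x*y - 2*y^2 + 2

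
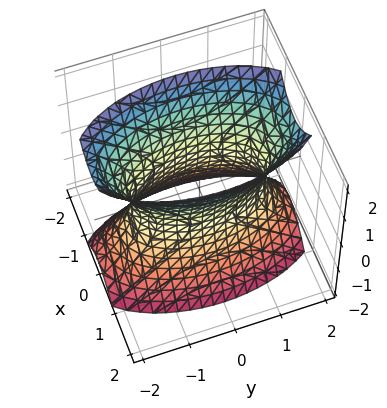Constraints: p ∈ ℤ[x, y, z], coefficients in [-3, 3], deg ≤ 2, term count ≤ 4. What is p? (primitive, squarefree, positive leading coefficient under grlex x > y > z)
Degree: one connected sheet with a waist; a quadric, so deg p = 2.
Symmetries: it's symmetric under z → −z, forcing even powers of z; the y ↦ −y reflection is a symmetry, so y appears only in even powers; mirror symmetry x ↦ −x ⇒ only even powers of x.
Checking where it meets the axes: no z-intercept at any integer in the box.
Solving for integer coefficients yields p as stated.

3*x^2 + y^2 - z^2 - 2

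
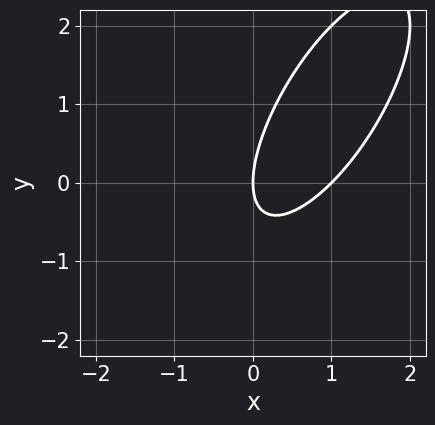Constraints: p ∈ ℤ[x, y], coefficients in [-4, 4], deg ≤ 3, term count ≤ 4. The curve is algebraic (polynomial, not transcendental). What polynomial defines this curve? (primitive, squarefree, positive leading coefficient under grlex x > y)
2*x^2 - 2*x*y + y^2 - 2*x

(a) The degree is 2 — no degree-1 curve has this shape.
(b) Reading off the gridlines: among the integer gridlines, it crosses the x-axis at x ∈ {0, 1}; it crosses the y-axis at the gridline y = 0.
(c) Solving for integer coefficients yields p as stated.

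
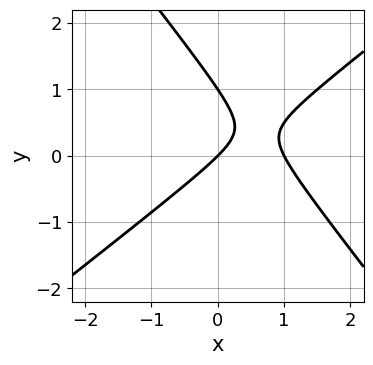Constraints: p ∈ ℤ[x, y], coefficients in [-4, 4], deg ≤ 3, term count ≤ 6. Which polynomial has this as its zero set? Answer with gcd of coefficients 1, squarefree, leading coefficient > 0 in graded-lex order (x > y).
2*x^2 - x*y - 2*y^2 - 2*x + 2*y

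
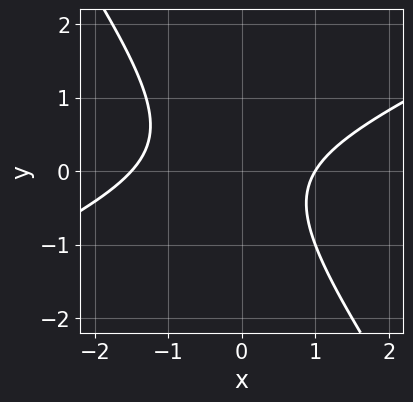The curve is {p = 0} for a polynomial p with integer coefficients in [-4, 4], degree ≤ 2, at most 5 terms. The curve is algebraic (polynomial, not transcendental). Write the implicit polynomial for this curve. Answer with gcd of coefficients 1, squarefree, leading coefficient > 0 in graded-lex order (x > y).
(a) Degree: no degree-1 curve has this shape, so deg p = 2.
(b) Checking where it meets the axes: it crosses the x-axis at the gridline x = 1; no y-intercept at any integer in the box.
(c) Assembling these constraints gives the stated polynomial.

2*x^2 - 3*x*y - 3*y^2 + x - 3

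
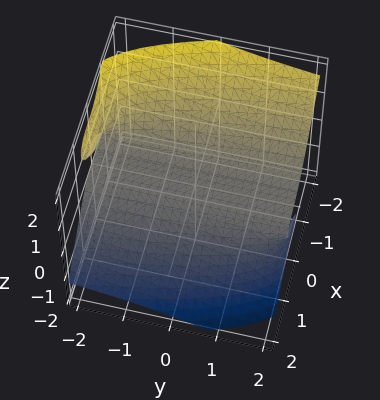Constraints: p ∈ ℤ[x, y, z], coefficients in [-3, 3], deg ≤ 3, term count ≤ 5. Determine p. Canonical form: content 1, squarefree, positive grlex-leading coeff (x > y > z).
x^3 + y*z^2 + z^3 + z

1. deg p = 3. The shape is more complex than any degree-2 surface.
2. Observable constraints: it crosses the x-axis at the gridline x = 0; the visible y-axis segment lies entirely on the surface.
3. The integer polynomial consistent with all of this is the stated p.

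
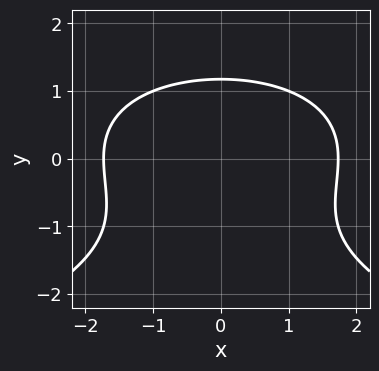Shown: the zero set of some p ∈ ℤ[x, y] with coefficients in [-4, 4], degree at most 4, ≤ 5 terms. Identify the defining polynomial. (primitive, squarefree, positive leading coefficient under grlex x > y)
y^3 + x^2 + y^2 - 3

(a) The degree is 3 — a generic line meets the curve in up to 3 points.
(b) Symmetries: it's symmetric under x → −x, forcing even powers of x.
(c) These observations pin down the coefficients.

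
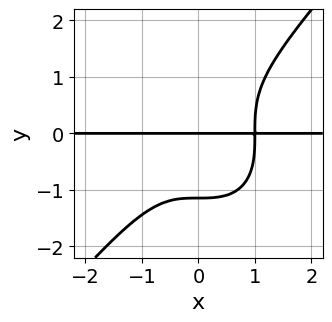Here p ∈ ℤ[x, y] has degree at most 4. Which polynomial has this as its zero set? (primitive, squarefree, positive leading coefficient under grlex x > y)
Degree: no degree-3 curve has this shape, so deg p = 4.
Observable constraints: the visible x-axis segment lies entirely on the curve; one y-axis crossing is at y = 0.
Together with the visible shape, these determine p as stated.

3*x^3*y - 2*y^4 - 3*y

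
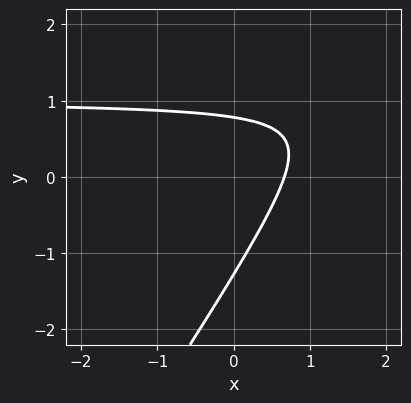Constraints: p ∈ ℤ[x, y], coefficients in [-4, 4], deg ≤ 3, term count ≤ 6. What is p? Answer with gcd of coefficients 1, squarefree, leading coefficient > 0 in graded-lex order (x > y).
(a) Degree: a generic line meets the curve in up to 2 points, so deg p = 2.
(b) Matching integer coefficients to the picture gives p.

3*x*y - 2*y^2 - 3*x - y + 2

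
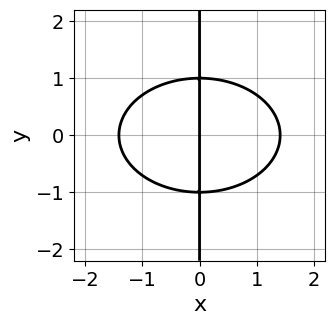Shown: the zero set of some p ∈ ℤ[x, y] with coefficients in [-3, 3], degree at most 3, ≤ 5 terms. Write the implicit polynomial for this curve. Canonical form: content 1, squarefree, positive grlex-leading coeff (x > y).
1. Degree: the shape is more complex than any degree-2 curve, so deg p = 3.
2. Symmetries: mirror symmetry y ↦ −y ⇒ only even powers of y.
3. From the axis intercepts and sections: one x-axis crossing is at x = 0; every point of the y-axis in the box is on the curve.
4. Solving for integer coefficients yields p as stated.

x^3 + 2*x*y^2 - 2*x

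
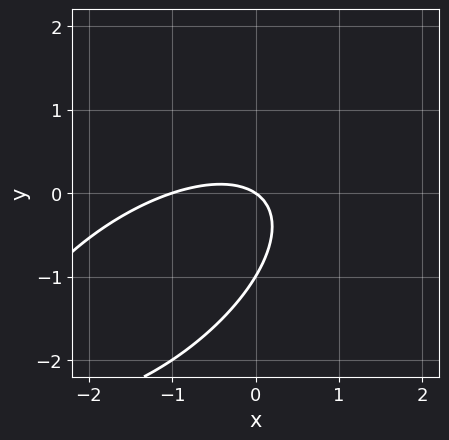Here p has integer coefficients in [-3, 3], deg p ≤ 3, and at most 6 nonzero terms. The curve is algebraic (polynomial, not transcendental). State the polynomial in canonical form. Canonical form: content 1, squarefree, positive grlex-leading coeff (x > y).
2*x^2 - 3*x*y + 3*y^2 + 2*x + 3*y

The degree is 2 — no degree-1 curve has this shape.
Against the integer gridlines: among the integer gridlines, it crosses the y-axis at y ∈ {-1, 0}; among the integer gridlines, it crosses the x-axis at x ∈ {-1, 0}.
Putting this together gives p.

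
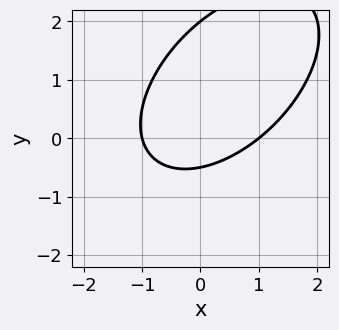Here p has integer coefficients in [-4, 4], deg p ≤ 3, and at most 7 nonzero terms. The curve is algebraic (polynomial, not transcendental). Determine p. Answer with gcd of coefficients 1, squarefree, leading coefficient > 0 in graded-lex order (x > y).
2*x^2 - 2*x*y + 2*y^2 - 3*y - 2

The degree is 2 — no degree-1 curve has this shape.
Checking where it meets the axes: it meets the y-axis at y = 2 (among the integer gridlines); among the integer gridlines, it crosses the x-axis at x ∈ {-1, 1}.
Fitting integer coefficients to these (and the overall shape) gives p.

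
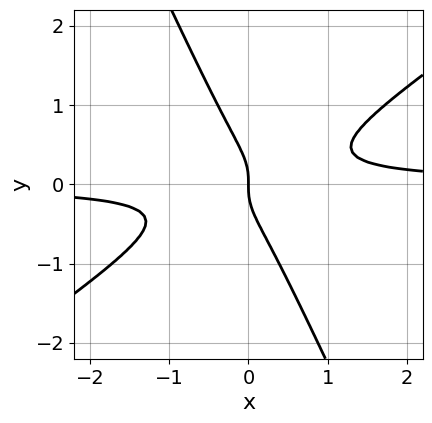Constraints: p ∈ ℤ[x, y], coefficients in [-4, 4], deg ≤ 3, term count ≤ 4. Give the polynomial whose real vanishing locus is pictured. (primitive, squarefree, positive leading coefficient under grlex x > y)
3*x^2*y - 3*x*y^2 - 2*y^3 - x

(a) deg p = 3. A generic line meets the curve in up to 3 points.
(b) Checking where it meets the axes: it crosses the y-axis at the gridline y = 0; it meets the x-axis at x = 0 (among the integer gridlines).
(c) Assembling these constraints gives the stated polynomial.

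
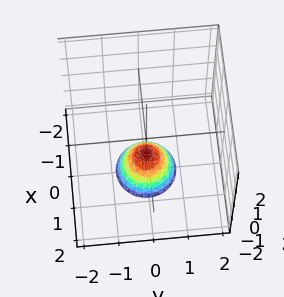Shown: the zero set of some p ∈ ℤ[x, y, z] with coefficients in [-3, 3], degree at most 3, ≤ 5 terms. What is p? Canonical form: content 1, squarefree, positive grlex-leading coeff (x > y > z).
3*x^2 + 3*y^2 + 2*z + 2

First, the degree is 2 — a generic line meets the surface in up to 2 points.
Next, symmetries: rotational symmetry about the z-axis ⇒ p depends on x, y only through x² + y².
Next, against the integer gridlines: it meets the z-axis at z = -1 (among the integer gridlines); it misses every integer gridline on the y-axis.
Finally, the integer polynomial consistent with all of this is the stated p.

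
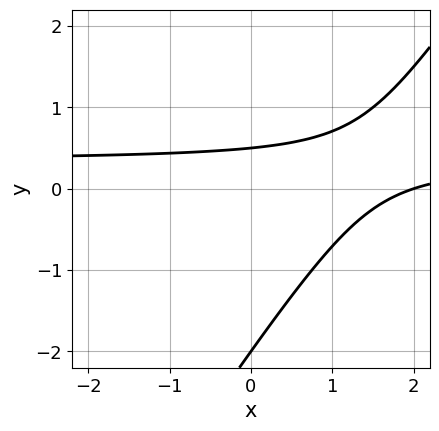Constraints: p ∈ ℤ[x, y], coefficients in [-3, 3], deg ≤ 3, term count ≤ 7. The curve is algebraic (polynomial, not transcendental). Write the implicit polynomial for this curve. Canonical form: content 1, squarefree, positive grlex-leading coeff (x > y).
3*x*y - 2*y^2 - x - 3*y + 2

deg p = 2. A generic line meets the curve in up to 2 points.
From the visible intercepts: it meets the x-axis at x = 2 (among the integer gridlines); it meets the y-axis at y = -2 (among the integer gridlines).
These observations pin down the coefficients.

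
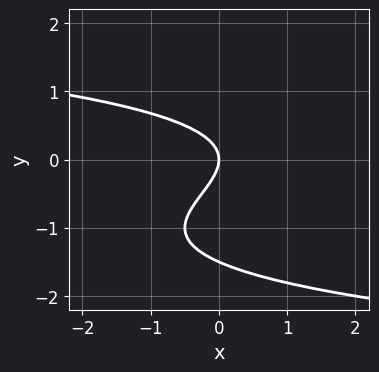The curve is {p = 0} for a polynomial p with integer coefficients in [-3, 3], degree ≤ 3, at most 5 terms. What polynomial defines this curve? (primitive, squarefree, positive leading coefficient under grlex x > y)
(a) deg p = 3. No degree-2 curve has this shape.
(b) Reading off the gridlines: one y-axis crossing is at y = 0; one x-axis crossing is at x = 0.
(c) Together with the visible shape, these determine p as stated.

2*y^3 + 3*y^2 + 2*x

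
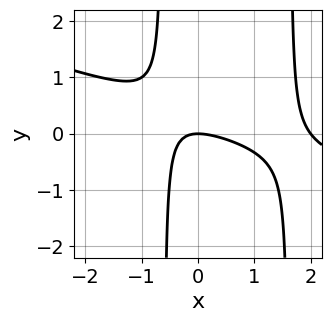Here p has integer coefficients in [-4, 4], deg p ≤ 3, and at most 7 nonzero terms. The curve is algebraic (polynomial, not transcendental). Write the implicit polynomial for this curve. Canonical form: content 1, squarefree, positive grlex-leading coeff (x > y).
First, the degree is 3 — a generic line meets the curve in up to 3 points.
Then, checking where it meets the axes: it crosses the y-axis at the gridline y = 0; among the integer gridlines, it crosses the x-axis at x ∈ {0, 2}.
Finally, together with the visible shape, these determine p as stated.

x^3 + 3*x^2*y - 2*x^2 - 3*x*y - 3*y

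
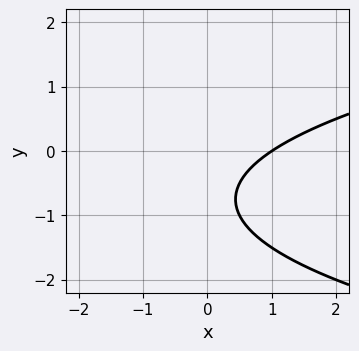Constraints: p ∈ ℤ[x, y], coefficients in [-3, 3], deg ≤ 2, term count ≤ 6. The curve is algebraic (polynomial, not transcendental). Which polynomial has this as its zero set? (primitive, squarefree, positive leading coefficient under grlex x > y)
2*y^2 - 2*x + 3*y + 2

1. Degree: a generic line meets the curve in up to 2 points, so deg p = 2.
2. From the visible intercepts: it meets the x-axis at x = 1 (among the integer gridlines); it misses every integer gridline on the y-axis.
3. The integer polynomial consistent with all of this is the stated p.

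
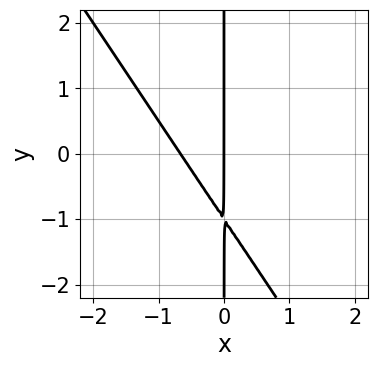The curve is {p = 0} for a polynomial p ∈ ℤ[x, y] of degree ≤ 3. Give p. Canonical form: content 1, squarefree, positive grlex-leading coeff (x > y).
(a) deg p = 2. The shape is more complex than any degree-1 curve.
(b) Observable constraints: it meets the x-axis at x = 0 (among the integer gridlines); the visible y-axis segment lies entirely on the curve.
(c) Fitting integer coefficients to these (and the overall shape) gives p.

3*x^2 + 2*x*y + 2*x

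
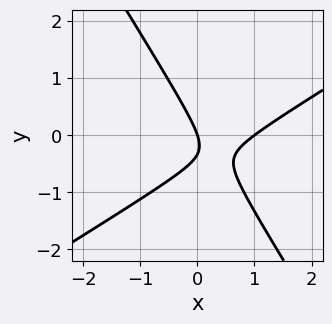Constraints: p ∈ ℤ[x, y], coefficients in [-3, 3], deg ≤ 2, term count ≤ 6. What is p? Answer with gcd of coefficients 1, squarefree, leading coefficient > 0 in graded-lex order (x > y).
3*x^2 - 3*x*y - 3*y^2 - 3*x - y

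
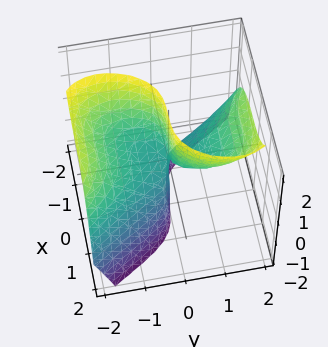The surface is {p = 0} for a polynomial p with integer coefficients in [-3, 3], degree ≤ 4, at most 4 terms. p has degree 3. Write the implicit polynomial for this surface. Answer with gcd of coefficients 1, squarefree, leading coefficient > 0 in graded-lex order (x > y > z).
2*x^3 + y^3 - 3*y*z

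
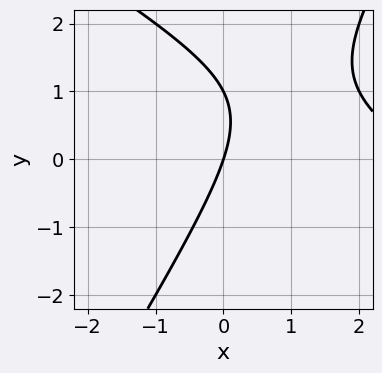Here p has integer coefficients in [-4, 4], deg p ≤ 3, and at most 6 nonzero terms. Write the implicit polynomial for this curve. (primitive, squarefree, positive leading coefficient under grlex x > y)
x^2 + x*y - y^2 - 3*x + y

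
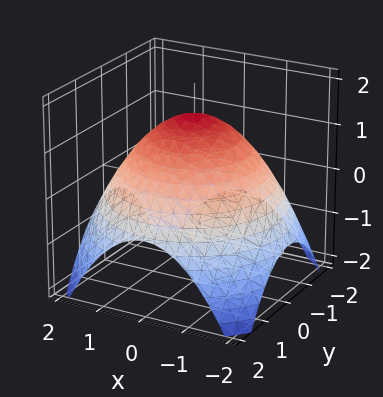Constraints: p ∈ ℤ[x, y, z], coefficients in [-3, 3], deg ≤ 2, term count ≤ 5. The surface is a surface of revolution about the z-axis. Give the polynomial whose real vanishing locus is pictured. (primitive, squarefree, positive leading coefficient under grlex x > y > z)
x^2 + y^2 + 2*z - 3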